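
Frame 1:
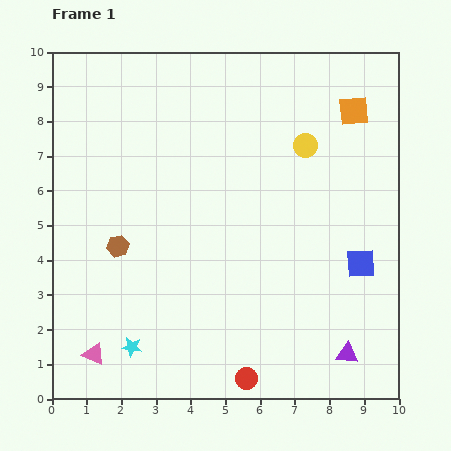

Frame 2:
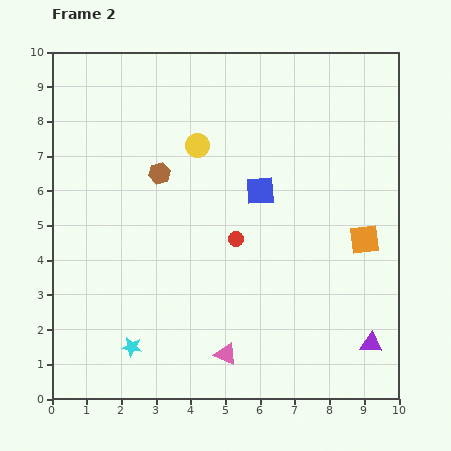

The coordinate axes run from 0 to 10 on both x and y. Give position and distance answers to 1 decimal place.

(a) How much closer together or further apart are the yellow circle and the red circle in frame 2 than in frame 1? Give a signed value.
-4.0

Distance in frame 1: 6.9. Distance in frame 2: 2.9.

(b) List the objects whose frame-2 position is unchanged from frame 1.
the cyan star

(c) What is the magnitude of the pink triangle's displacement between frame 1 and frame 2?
3.8

The pink triangle moved from (1.2, 1.3) to (5.0, 1.3), a distance of √(3.8² + 0.0²) ≈ 3.8.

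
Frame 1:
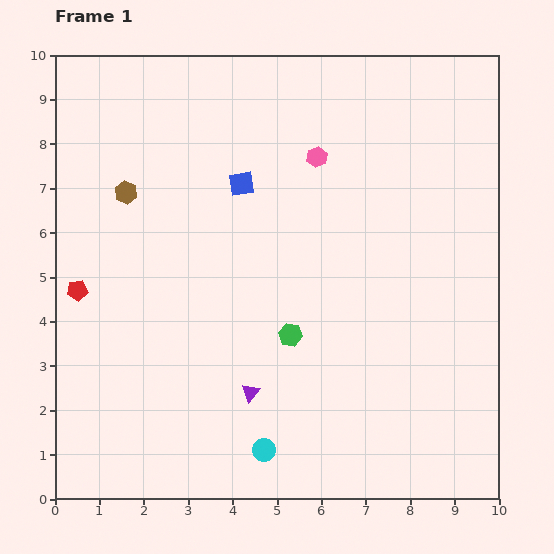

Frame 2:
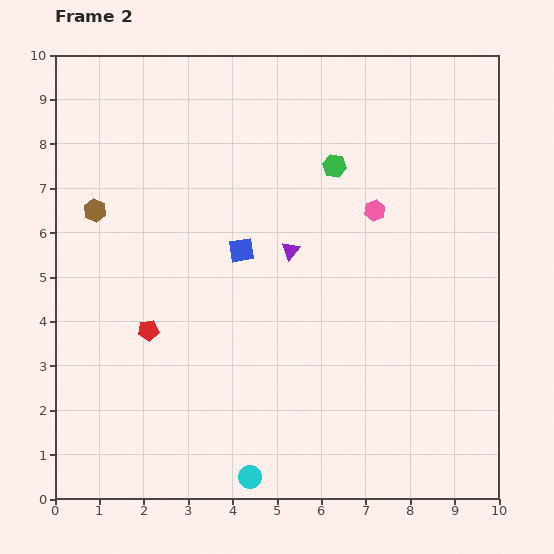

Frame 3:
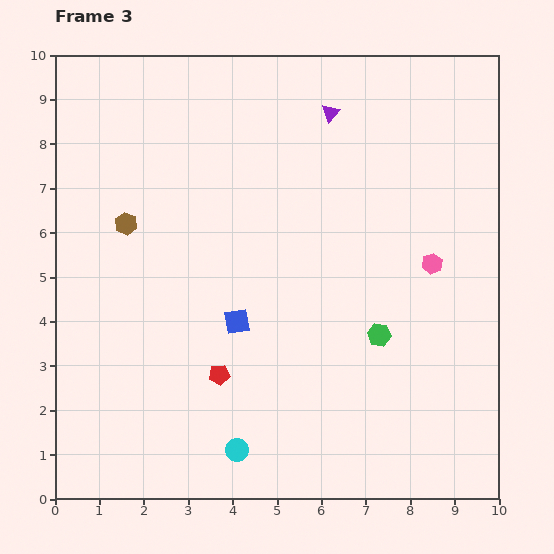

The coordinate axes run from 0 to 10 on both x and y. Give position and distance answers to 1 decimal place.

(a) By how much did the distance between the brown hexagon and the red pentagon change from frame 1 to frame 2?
+0.5

Distance in frame 1: 2.5. Distance in frame 2: 3.0.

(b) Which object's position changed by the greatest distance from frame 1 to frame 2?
the green hexagon

(moved 3.9; next 3.3)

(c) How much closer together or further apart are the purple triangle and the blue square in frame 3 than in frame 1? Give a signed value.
+0.4

Distance in frame 1: 4.7. Distance in frame 3: 5.1.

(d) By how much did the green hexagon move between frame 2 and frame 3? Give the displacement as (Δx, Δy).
(1.0, -3.8)

The green hexagon was at (6.3, 7.5) in frame 2 and (7.3, 3.7) in frame 3.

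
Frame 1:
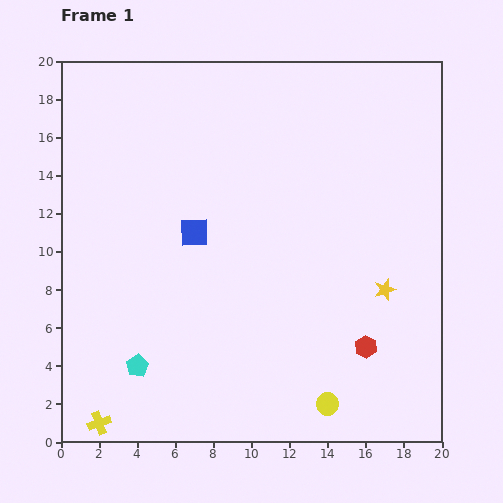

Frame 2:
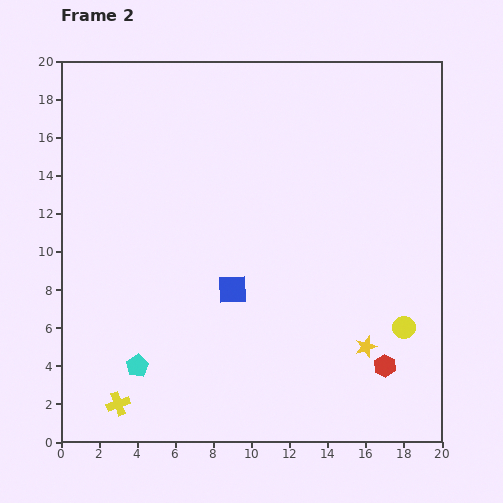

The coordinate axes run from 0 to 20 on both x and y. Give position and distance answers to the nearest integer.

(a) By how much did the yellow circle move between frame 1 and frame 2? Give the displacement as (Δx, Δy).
(4, 4)

The yellow circle was at (14, 2) in frame 1 and (18, 6) in frame 2.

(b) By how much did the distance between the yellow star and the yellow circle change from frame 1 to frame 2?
-5

Distance in frame 1: 7. Distance in frame 2: 2.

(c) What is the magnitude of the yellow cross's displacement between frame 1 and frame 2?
1

The yellow cross moved from (2, 1) to (3, 2), a distance of √(1² + 1²) ≈ 1.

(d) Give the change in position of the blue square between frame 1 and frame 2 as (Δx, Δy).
(2, -3)

The blue square was at (7, 11) in frame 1 and (9, 8) in frame 2.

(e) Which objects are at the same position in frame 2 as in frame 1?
the cyan pentagon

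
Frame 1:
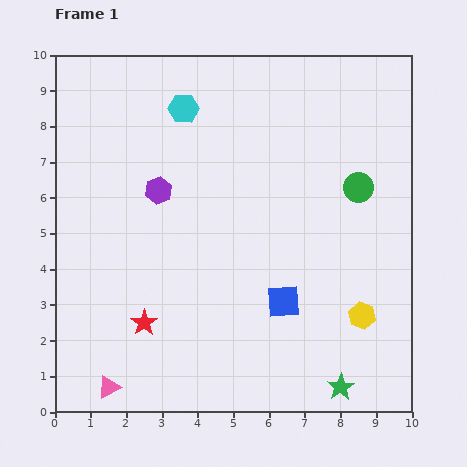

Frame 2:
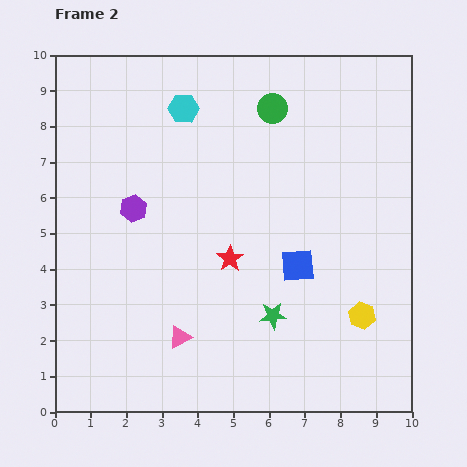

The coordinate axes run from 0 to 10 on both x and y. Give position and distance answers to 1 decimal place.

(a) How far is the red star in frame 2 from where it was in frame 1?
3.0

The red star moved from (2.5, 2.5) to (4.9, 4.3), a distance of √(2.4² + 1.8²) ≈ 3.0.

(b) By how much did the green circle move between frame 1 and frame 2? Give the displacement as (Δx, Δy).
(-2.4, 2.2)

The green circle was at (8.5, 6.3) in frame 1 and (6.1, 8.5) in frame 2.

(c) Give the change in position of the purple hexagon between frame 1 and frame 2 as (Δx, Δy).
(-0.7, -0.5)

The purple hexagon was at (2.9, 6.2) in frame 1 and (2.2, 5.7) in frame 2.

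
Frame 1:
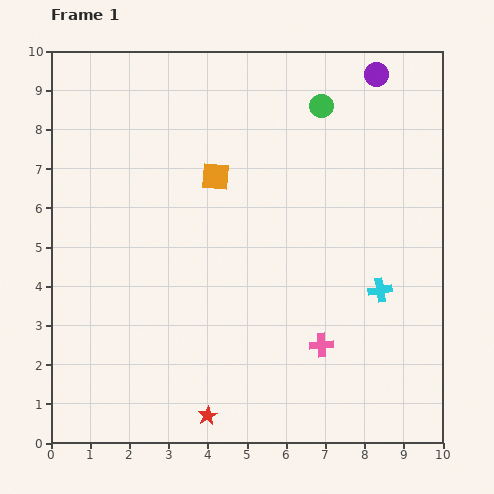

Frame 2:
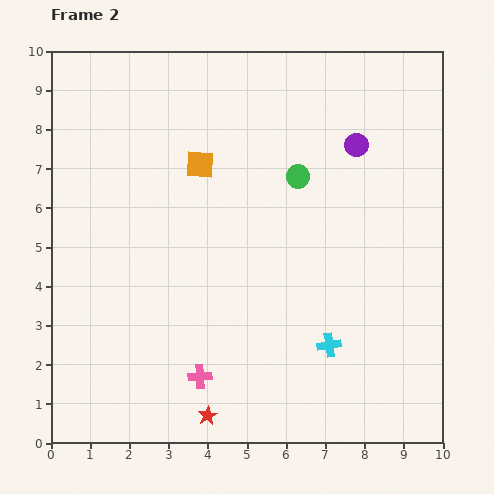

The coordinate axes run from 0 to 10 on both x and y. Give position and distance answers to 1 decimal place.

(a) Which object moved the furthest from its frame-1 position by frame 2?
the pink cross

(moved 3.2; next 1.9)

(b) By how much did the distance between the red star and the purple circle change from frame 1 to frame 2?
-1.8

Distance in frame 1: 9.7. Distance in frame 2: 7.9.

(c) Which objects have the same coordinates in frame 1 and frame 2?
the red star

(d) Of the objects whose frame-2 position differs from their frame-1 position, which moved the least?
the orange square

(moved 0.5)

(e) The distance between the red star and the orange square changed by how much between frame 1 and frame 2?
+0.3

Distance in frame 1: 6.1. Distance in frame 2: 6.4.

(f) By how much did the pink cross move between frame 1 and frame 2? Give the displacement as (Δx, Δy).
(-3.1, -0.8)

The pink cross was at (6.9, 2.5) in frame 1 and (3.8, 1.7) in frame 2.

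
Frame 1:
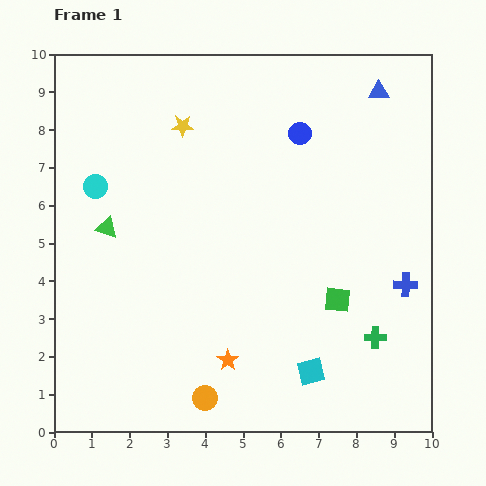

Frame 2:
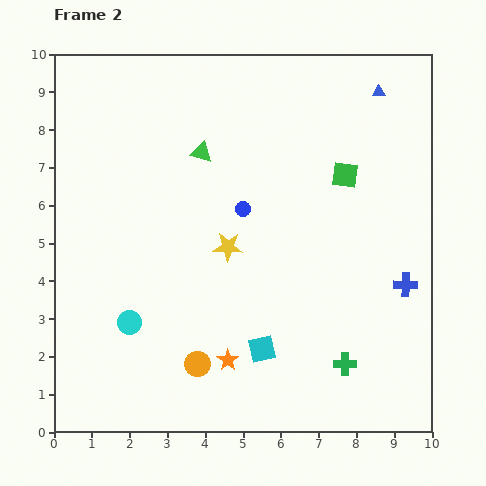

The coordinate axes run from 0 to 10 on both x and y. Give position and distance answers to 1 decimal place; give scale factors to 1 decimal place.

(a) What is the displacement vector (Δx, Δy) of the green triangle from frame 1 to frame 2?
(2.5, 2.0)

The green triangle was at (1.4, 5.4) in frame 1 and (3.9, 7.4) in frame 2.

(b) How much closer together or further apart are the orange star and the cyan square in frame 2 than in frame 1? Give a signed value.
-1.3

Distance in frame 1: 2.2. Distance in frame 2: 0.9.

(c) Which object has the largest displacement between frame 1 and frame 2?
the cyan circle

(moved 3.7; next 3.4)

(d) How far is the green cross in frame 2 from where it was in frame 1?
1.1

The green cross moved from (8.5, 2.5) to (7.7, 1.8), a distance of √(0.8² + 0.7²) ≈ 1.1.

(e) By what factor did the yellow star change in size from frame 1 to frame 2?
1.3×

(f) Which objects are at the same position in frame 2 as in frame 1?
the orange star, the blue cross, the blue triangle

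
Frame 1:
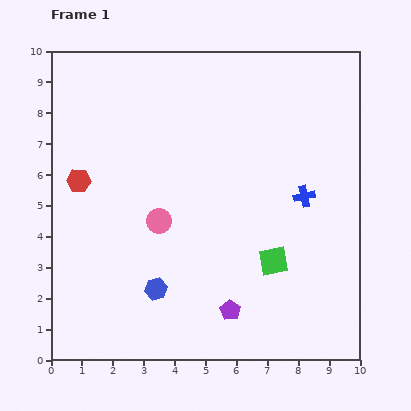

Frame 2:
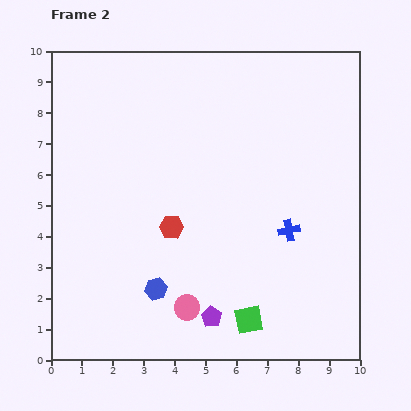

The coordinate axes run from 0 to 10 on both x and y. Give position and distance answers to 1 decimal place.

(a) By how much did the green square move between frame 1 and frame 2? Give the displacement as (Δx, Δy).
(-0.8, -1.9)

The green square was at (7.2, 3.2) in frame 1 and (6.4, 1.3) in frame 2.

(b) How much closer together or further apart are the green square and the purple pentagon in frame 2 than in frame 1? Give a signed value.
-0.9

Distance in frame 1: 2.1. Distance in frame 2: 1.2.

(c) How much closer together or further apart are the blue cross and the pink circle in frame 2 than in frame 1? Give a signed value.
-0.7

Distance in frame 1: 4.8. Distance in frame 2: 4.1.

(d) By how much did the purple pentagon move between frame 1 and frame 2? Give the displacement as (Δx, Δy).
(-0.6, -0.2)

The purple pentagon was at (5.8, 1.6) in frame 1 and (5.2, 1.4) in frame 2.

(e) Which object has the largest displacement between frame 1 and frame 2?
the red hexagon

(moved 3.4; next 2.9)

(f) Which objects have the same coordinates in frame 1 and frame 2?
the blue hexagon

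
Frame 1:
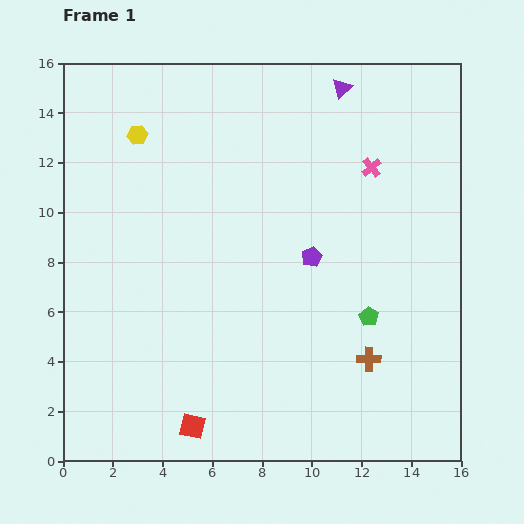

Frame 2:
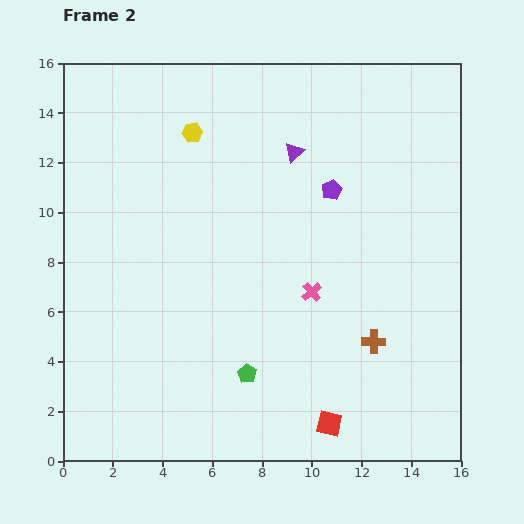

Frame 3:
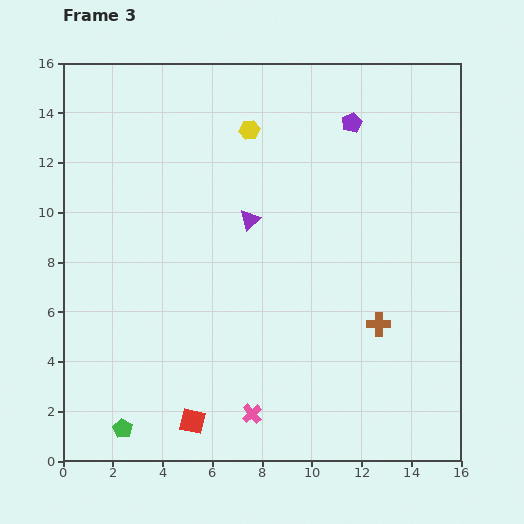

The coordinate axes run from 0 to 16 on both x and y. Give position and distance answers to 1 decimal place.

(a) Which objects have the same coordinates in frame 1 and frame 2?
none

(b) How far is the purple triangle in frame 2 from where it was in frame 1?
3.2

The purple triangle moved from (11.2, 15.0) to (9.3, 12.4), a distance of √(1.9² + 2.6²) ≈ 3.2.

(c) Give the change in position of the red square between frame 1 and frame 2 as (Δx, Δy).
(5.5, 0.1)

The red square was at (5.2, 1.4) in frame 1 and (10.7, 1.5) in frame 2.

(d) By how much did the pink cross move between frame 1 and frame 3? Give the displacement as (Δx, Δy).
(-4.8, -9.9)

The pink cross was at (12.4, 11.8) in frame 1 and (7.6, 1.9) in frame 3.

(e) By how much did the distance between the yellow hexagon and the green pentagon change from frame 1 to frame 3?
+1.2

Distance in frame 1: 11.8. Distance in frame 3: 13.0.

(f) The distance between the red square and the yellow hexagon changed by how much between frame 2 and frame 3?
-1.0

Distance in frame 2: 12.9. Distance in frame 3: 11.9.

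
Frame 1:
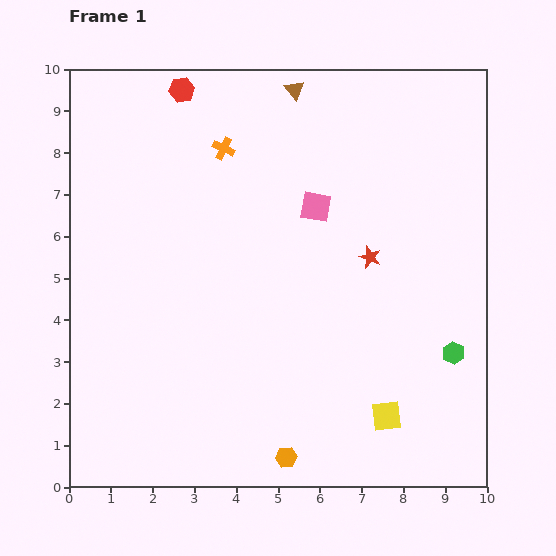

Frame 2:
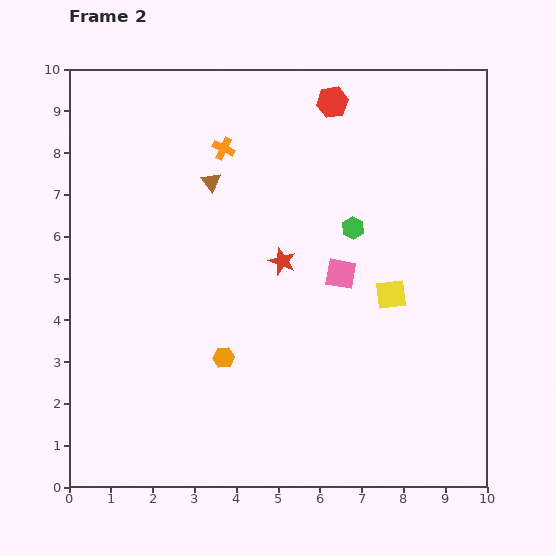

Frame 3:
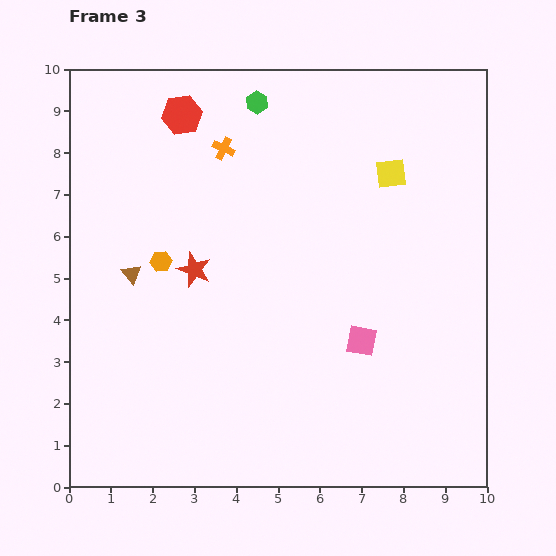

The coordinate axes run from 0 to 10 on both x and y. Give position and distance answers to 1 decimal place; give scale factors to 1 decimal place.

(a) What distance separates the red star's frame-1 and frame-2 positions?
2.1

The red star moved from (7.2, 5.5) to (5.1, 5.4), a distance of √(2.1² + 0.1²) ≈ 2.1.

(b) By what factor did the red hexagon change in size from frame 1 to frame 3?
1.6×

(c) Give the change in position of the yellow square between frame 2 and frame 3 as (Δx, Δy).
(0.0, 2.9)

The yellow square was at (7.7, 4.6) in frame 2 and (7.7, 7.5) in frame 3.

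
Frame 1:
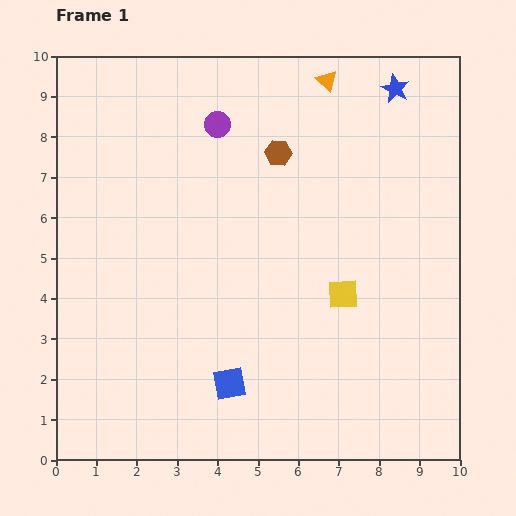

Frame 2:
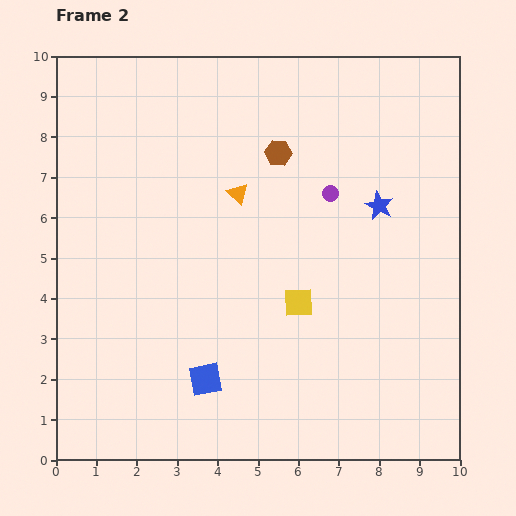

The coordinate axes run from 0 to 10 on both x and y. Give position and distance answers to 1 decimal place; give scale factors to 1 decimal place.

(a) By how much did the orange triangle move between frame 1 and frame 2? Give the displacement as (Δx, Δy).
(-2.2, -2.8)

The orange triangle was at (6.7, 9.4) in frame 1 and (4.5, 6.6) in frame 2.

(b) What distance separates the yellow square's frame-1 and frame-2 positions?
1.1

The yellow square moved from (7.1, 4.1) to (6.0, 3.9), a distance of √(1.1² + 0.2²) ≈ 1.1.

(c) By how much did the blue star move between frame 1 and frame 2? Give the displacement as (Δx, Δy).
(-0.4, -2.9)

The blue star was at (8.4, 9.2) in frame 1 and (8.0, 6.3) in frame 2.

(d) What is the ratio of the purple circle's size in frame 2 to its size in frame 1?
0.6×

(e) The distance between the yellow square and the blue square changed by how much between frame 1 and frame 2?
-0.6

Distance in frame 1: 3.6. Distance in frame 2: 3.0.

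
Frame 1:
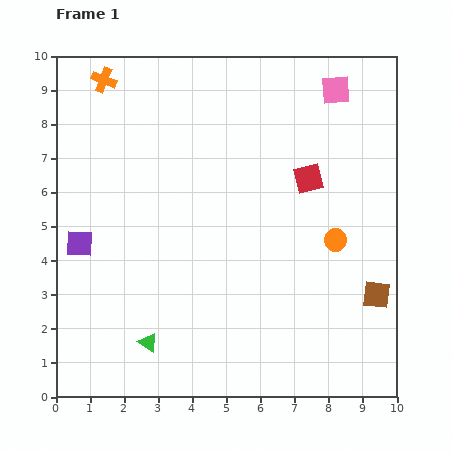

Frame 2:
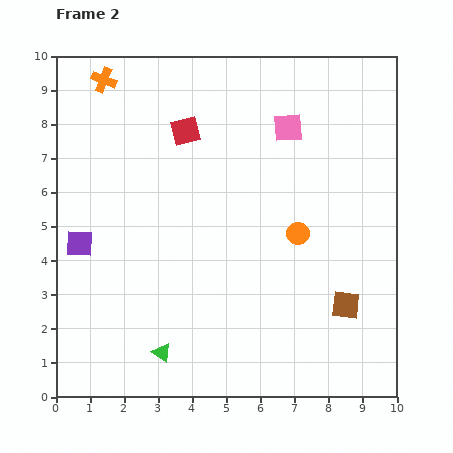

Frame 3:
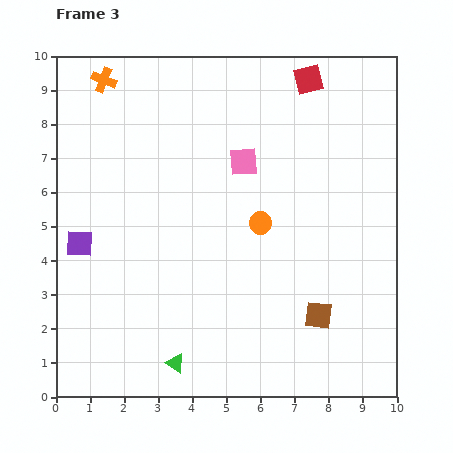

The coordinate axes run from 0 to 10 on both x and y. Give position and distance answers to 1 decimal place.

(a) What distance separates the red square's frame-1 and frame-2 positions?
3.9

The red square moved from (7.4, 6.4) to (3.8, 7.8), a distance of √(3.6² + 1.4²) ≈ 3.9.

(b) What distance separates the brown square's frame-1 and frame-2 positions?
0.9

The brown square moved from (9.4, 3.0) to (8.5, 2.7), a distance of √(0.9² + 0.3²) ≈ 0.9.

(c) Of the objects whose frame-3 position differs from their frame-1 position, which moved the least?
the green triangle

(moved 1.0)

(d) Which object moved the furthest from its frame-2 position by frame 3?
the red square

(moved 3.9; next 1.6)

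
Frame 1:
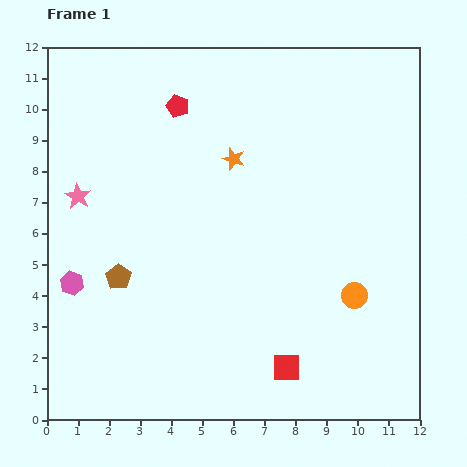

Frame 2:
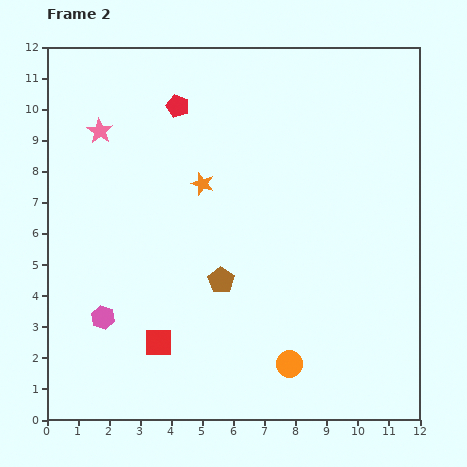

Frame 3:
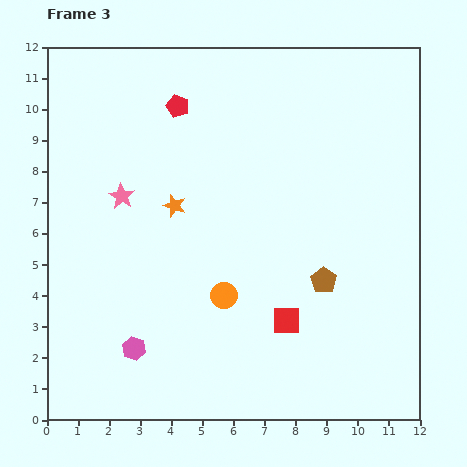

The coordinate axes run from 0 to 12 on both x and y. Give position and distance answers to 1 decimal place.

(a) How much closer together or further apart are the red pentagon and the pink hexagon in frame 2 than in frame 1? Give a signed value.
+0.6

Distance in frame 1: 6.6. Distance in frame 2: 7.2.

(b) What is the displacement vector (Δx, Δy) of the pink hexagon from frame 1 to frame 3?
(2.0, -2.1)

The pink hexagon was at (0.8, 4.4) in frame 1 and (2.8, 2.3) in frame 3.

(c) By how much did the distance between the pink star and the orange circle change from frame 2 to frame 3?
-5.1

Distance in frame 2: 9.7. Distance in frame 3: 4.6.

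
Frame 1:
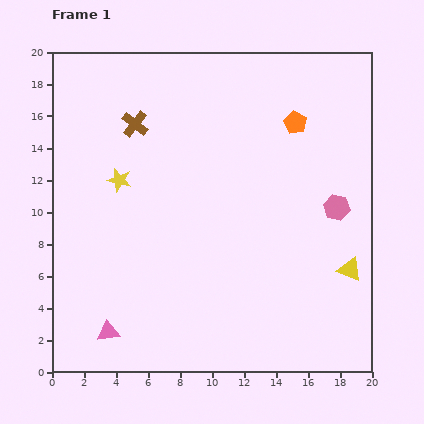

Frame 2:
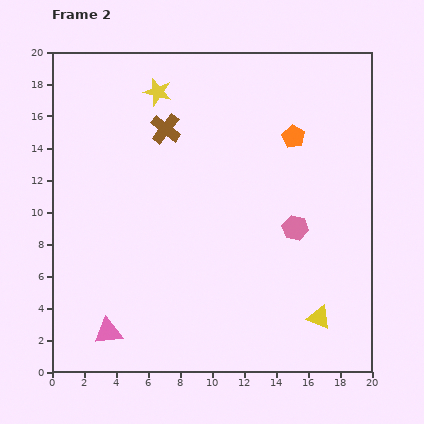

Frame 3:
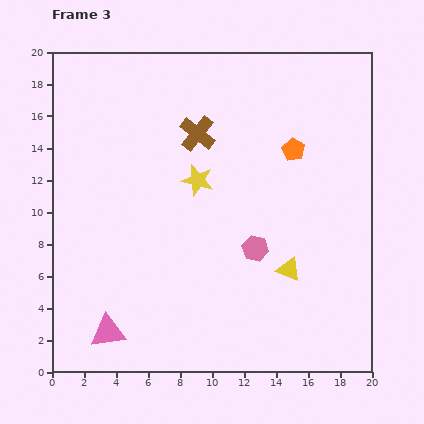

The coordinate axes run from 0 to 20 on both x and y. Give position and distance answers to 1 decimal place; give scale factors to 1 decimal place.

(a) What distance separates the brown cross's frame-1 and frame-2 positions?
1.9

The brown cross moved from (5.2, 15.5) to (7.1, 15.2), a distance of √(1.9² + 0.3²) ≈ 1.9.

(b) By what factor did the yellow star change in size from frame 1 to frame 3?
1.3×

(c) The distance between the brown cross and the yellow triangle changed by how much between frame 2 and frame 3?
-5.0

Distance in frame 2: 15.2. Distance in frame 3: 10.2.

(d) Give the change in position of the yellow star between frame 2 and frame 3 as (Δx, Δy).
(2.5, -5.5)

The yellow star was at (6.6, 17.5) in frame 2 and (9.1, 12.0) in frame 3.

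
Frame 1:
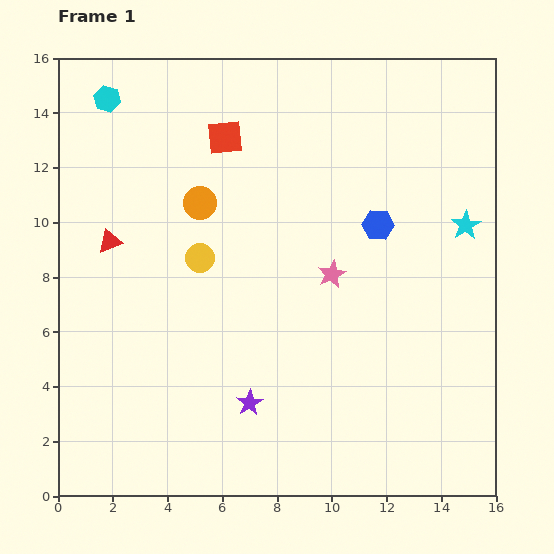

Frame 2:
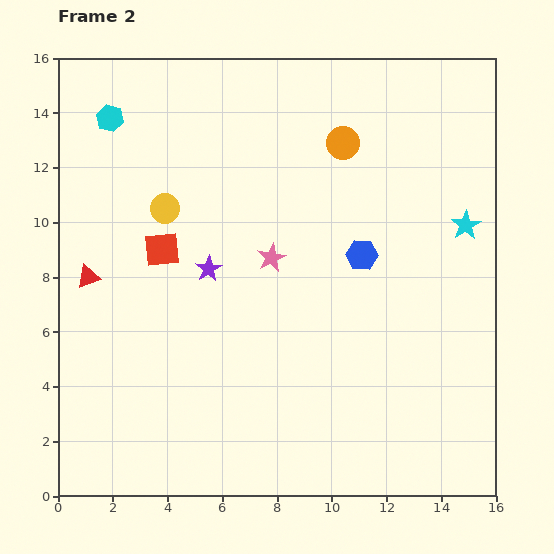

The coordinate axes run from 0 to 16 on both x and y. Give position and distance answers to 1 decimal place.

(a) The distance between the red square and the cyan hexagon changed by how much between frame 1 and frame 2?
+0.7

Distance in frame 1: 4.5. Distance in frame 2: 5.2.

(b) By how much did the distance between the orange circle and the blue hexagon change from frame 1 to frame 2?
-2.3

Distance in frame 1: 6.5. Distance in frame 2: 4.2.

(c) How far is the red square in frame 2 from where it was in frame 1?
4.7

The red square moved from (6.1, 13.1) to (3.8, 9.0), a distance of √(2.3² + 4.1²) ≈ 4.7.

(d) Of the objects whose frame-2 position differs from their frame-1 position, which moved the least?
the cyan hexagon

(moved 0.7)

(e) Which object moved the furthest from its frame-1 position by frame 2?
the orange circle

(moved 5.6; next 5.1)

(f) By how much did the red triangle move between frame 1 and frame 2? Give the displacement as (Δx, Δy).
(-0.8, -1.3)

The red triangle was at (1.9, 9.3) in frame 1 and (1.1, 8.0) in frame 2.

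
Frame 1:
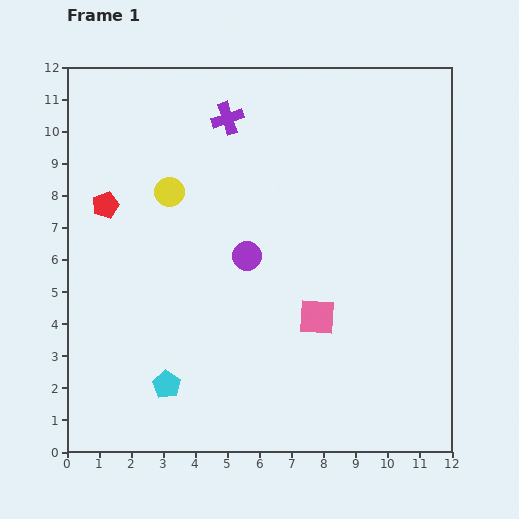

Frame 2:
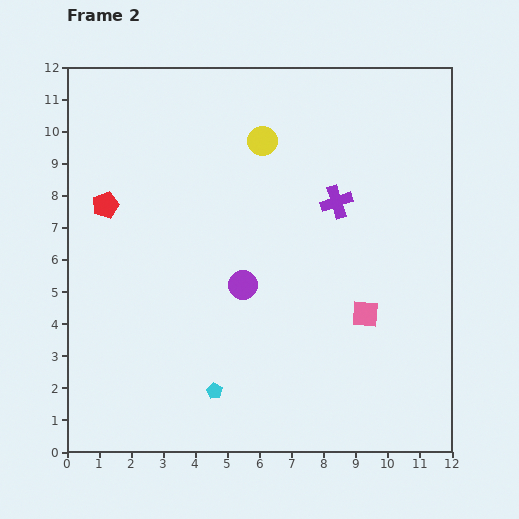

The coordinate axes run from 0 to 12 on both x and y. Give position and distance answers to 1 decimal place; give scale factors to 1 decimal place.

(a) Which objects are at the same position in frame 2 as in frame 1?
the red pentagon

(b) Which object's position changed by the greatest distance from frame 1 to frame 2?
the purple cross

(moved 4.3; next 3.3)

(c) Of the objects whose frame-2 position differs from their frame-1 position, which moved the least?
the purple circle

(moved 0.9)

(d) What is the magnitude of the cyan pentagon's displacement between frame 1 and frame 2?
1.5

The cyan pentagon moved from (3.1, 2.1) to (4.6, 1.9), a distance of √(1.5² + 0.2²) ≈ 1.5.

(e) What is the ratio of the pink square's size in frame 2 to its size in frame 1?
0.7×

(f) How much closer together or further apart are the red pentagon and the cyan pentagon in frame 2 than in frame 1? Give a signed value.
+0.8

Distance in frame 1: 5.9. Distance in frame 2: 6.7.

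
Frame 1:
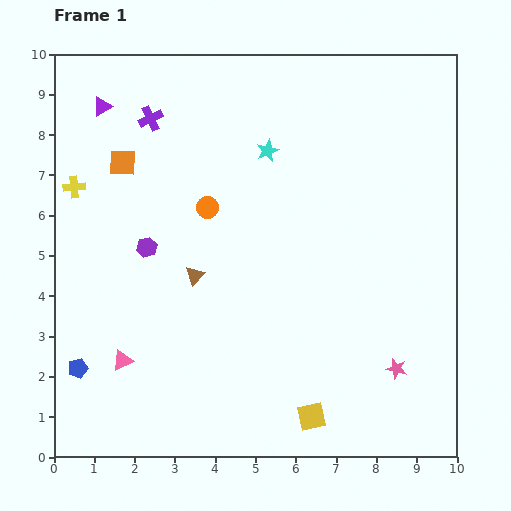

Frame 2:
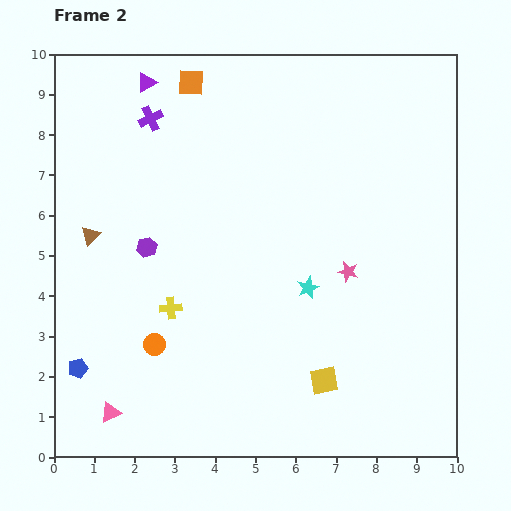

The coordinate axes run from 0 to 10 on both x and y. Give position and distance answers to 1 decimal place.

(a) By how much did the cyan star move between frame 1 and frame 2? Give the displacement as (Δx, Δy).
(1.0, -3.4)

The cyan star was at (5.3, 7.6) in frame 1 and (6.3, 4.2) in frame 2.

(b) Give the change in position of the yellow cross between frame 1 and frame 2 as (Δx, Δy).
(2.4, -3.0)

The yellow cross was at (0.5, 6.7) in frame 1 and (2.9, 3.7) in frame 2.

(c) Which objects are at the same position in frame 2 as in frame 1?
the purple hexagon, the purple cross, the blue pentagon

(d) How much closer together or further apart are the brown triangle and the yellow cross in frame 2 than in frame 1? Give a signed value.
-1.0

Distance in frame 1: 3.7. Distance in frame 2: 2.7.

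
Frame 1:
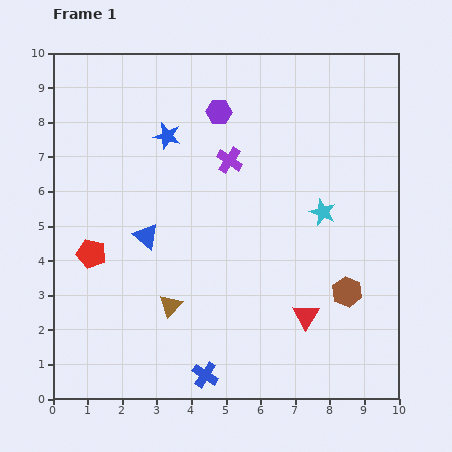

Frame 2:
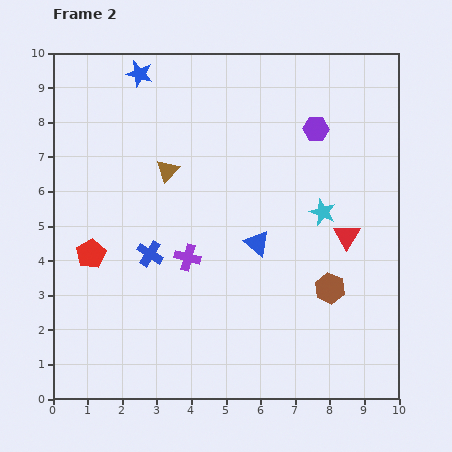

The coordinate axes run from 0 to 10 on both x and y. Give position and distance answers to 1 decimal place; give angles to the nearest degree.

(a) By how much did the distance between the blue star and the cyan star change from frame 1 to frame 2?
+1.6

Distance in frame 1: 5.0. Distance in frame 2: 6.6.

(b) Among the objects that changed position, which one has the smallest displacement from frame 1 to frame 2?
the brown hexagon

(moved 0.5)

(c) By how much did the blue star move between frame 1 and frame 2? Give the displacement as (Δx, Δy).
(-0.8, 1.8)

The blue star was at (3.3, 7.6) in frame 1 and (2.5, 9.4) in frame 2.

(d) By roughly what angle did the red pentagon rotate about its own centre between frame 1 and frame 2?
28° clockwise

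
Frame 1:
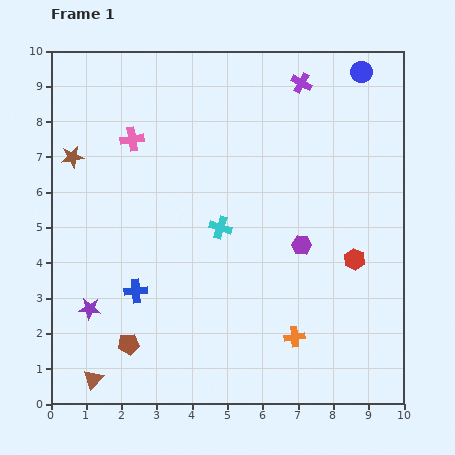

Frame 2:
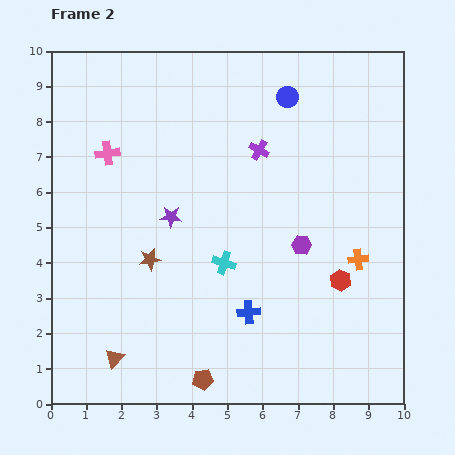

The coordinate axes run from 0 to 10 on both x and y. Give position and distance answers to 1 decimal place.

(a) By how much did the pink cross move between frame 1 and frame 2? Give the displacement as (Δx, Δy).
(-0.7, -0.4)

The pink cross was at (2.3, 7.5) in frame 1 and (1.6, 7.1) in frame 2.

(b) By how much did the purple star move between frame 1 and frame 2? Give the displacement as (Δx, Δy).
(2.3, 2.6)

The purple star was at (1.1, 2.7) in frame 1 and (3.4, 5.3) in frame 2.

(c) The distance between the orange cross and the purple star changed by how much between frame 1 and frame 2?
-0.5

Distance in frame 1: 5.9. Distance in frame 2: 5.4.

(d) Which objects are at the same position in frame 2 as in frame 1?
the purple hexagon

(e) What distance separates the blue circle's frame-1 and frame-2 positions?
2.2

The blue circle moved from (8.8, 9.4) to (6.7, 8.7), a distance of √(2.1² + 0.7²) ≈ 2.2.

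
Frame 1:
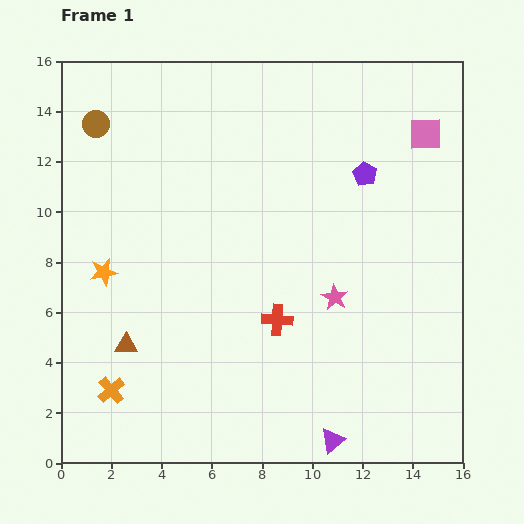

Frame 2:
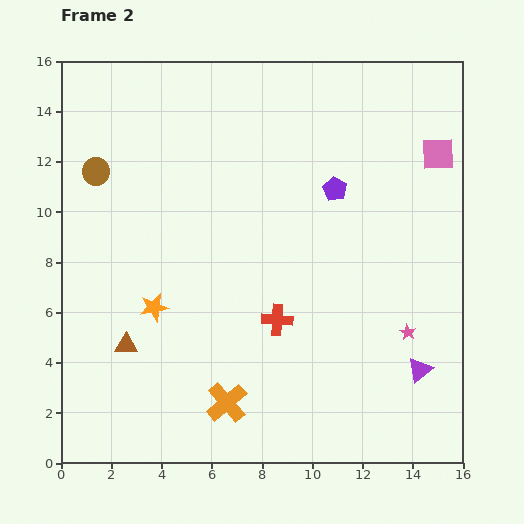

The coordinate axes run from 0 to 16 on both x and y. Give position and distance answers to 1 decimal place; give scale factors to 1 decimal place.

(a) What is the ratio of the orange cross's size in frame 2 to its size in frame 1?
1.5×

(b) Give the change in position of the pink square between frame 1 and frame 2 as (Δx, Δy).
(0.5, -0.8)

The pink square was at (14.5, 13.1) in frame 1 and (15.0, 12.3) in frame 2.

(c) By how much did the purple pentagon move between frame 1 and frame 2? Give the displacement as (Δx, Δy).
(-1.2, -0.6)

The purple pentagon was at (12.1, 11.5) in frame 1 and (10.9, 10.9) in frame 2.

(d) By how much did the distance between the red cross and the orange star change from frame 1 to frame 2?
-2.3

Distance in frame 1: 7.2. Distance in frame 2: 4.9.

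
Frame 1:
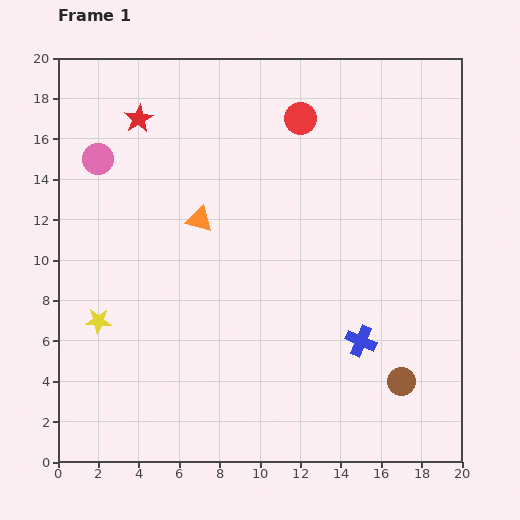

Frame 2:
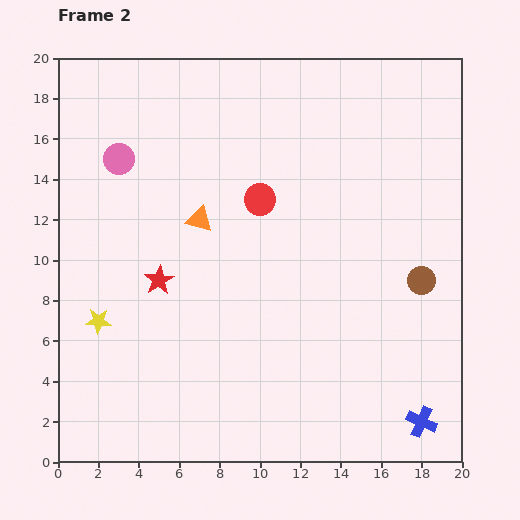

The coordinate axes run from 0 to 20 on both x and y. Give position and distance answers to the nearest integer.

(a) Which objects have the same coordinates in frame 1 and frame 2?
the orange triangle, the yellow star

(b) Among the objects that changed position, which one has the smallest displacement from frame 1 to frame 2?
the pink circle

(moved 1)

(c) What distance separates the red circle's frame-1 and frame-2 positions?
4

The red circle moved from (12, 17) to (10, 13), a distance of √(2² + 4²) ≈ 4.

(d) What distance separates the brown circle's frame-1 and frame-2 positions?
5

The brown circle moved from (17, 4) to (18, 9), a distance of √(1² + 5²) ≈ 5.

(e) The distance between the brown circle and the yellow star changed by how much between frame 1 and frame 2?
+1

Distance in frame 1: 15. Distance in frame 2: 16.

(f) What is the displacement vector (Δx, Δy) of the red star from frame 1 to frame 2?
(1, -8)

The red star was at (4, 17) in frame 1 and (5, 9) in frame 2.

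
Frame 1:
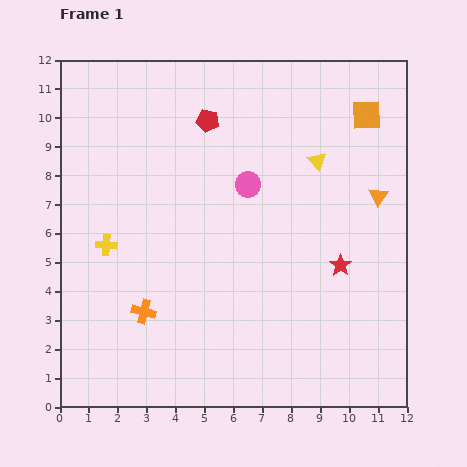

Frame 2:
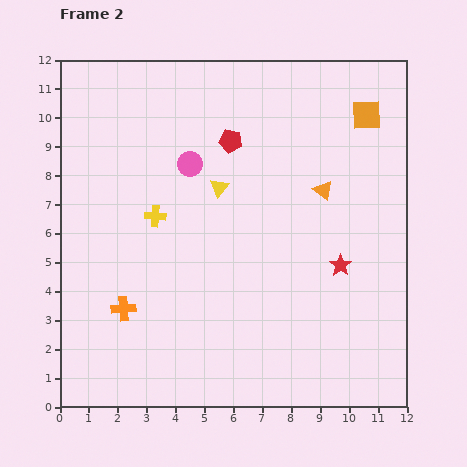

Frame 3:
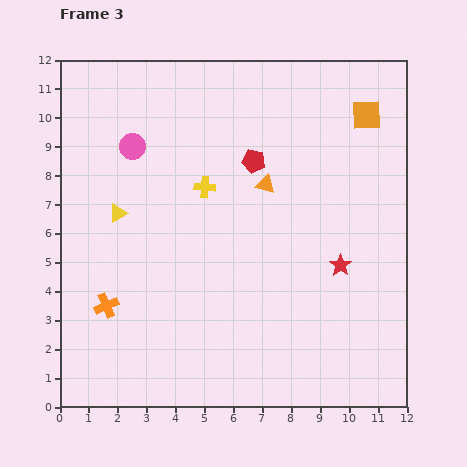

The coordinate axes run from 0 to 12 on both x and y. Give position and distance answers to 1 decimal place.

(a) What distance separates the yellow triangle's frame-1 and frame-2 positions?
3.5

The yellow triangle moved from (8.9, 8.5) to (5.5, 7.6), a distance of √(3.4² + 0.9²) ≈ 3.5.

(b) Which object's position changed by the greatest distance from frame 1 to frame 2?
the yellow triangle

(moved 3.5; next 2.1)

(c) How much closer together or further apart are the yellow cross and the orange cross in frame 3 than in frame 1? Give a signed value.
+2.7

Distance in frame 1: 2.6. Distance in frame 3: 5.3.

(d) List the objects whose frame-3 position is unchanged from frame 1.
the orange square, the red star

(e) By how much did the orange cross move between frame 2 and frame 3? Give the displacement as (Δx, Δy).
(-0.6, 0.1)

The orange cross was at (2.2, 3.4) in frame 2 and (1.6, 3.5) in frame 3.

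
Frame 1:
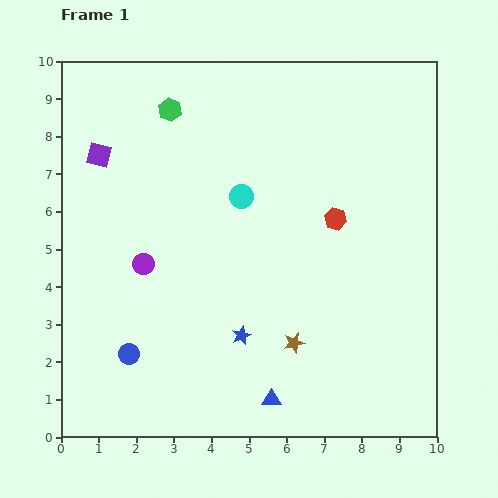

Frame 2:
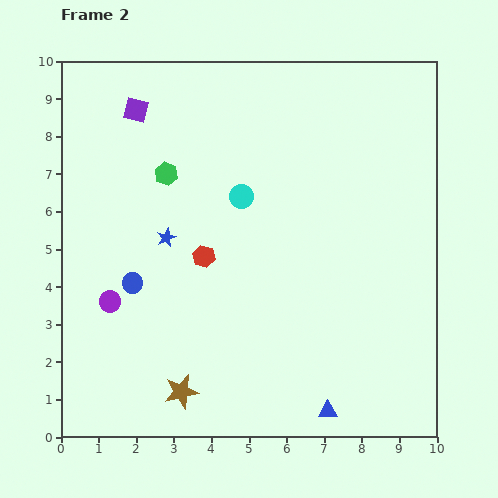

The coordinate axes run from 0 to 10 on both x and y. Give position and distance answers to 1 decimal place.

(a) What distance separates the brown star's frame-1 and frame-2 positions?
3.3

The brown star moved from (6.2, 2.5) to (3.2, 1.2), a distance of √(3.0² + 1.3²) ≈ 3.3.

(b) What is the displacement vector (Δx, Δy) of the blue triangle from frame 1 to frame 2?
(1.5, -0.3)

The blue triangle was at (5.6, 1.0) in frame 1 and (7.1, 0.7) in frame 2.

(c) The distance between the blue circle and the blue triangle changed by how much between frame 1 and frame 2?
+2.2

Distance in frame 1: 4.0. Distance in frame 2: 6.2.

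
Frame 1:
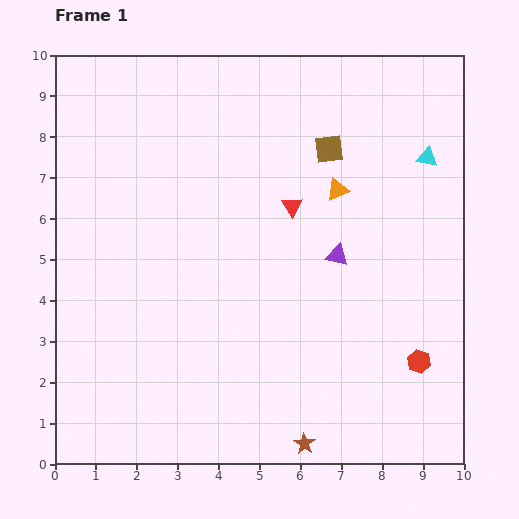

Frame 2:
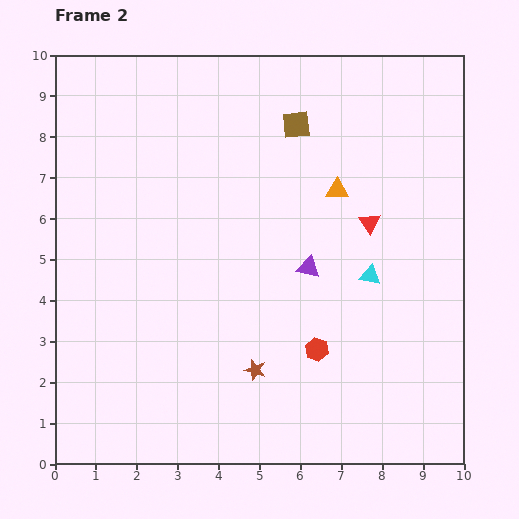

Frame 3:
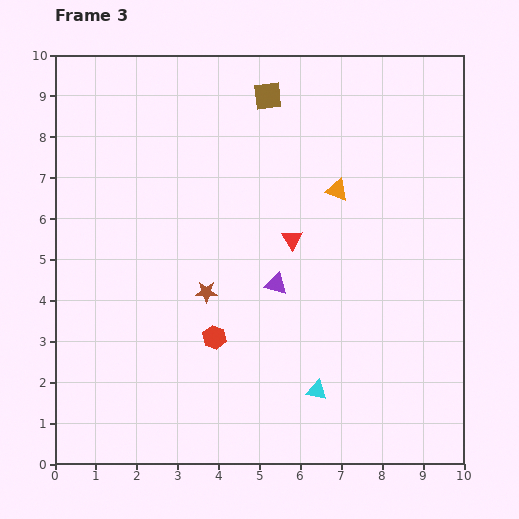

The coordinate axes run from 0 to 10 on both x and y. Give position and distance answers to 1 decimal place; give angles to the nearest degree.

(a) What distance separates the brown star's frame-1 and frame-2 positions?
2.2

The brown star moved from (6.1, 0.5) to (4.9, 2.3), a distance of √(1.2² + 1.8²) ≈ 2.2.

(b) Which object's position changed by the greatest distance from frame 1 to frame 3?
the cyan triangle

(moved 6.3; next 5.0)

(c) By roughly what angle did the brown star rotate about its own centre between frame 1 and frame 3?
31° counter-clockwise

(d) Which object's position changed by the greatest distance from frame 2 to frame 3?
the cyan triangle

(moved 3.1; next 2.5)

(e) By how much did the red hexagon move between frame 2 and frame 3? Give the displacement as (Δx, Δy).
(-2.5, 0.3)

The red hexagon was at (6.4, 2.8) in frame 2 and (3.9, 3.1) in frame 3.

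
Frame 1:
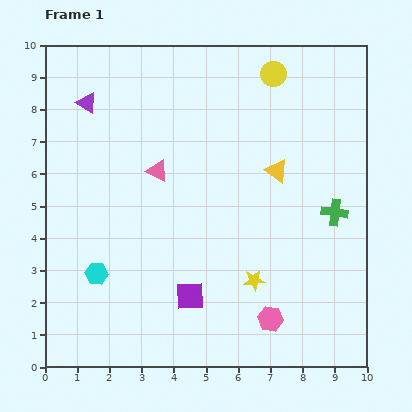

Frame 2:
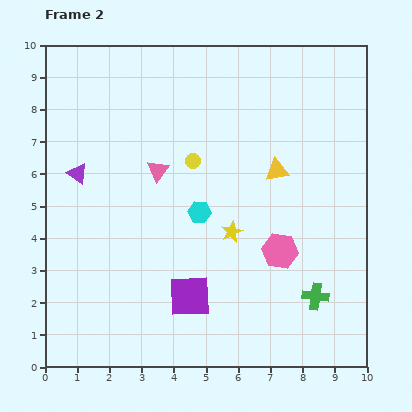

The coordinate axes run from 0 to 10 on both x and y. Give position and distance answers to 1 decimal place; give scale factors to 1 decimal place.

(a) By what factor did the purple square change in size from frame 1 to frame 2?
1.5×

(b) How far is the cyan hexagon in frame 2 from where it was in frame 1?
3.7

The cyan hexagon moved from (1.6, 2.9) to (4.8, 4.8), a distance of √(3.2² + 1.9²) ≈ 3.7.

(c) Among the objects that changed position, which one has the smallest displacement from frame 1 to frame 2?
the yellow star

(moved 1.7)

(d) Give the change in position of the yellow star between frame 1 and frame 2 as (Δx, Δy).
(-0.7, 1.5)

The yellow star was at (6.5, 2.7) in frame 1 and (5.8, 4.2) in frame 2.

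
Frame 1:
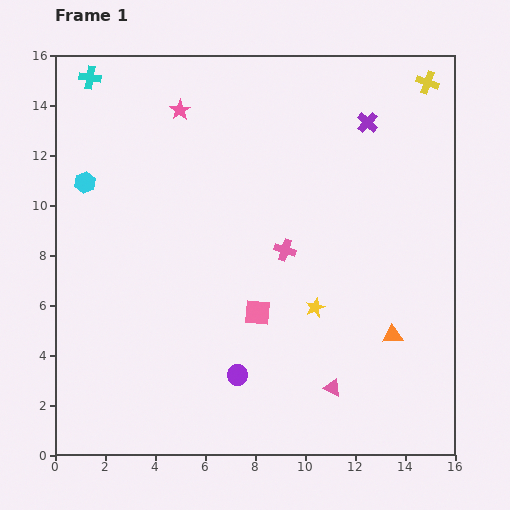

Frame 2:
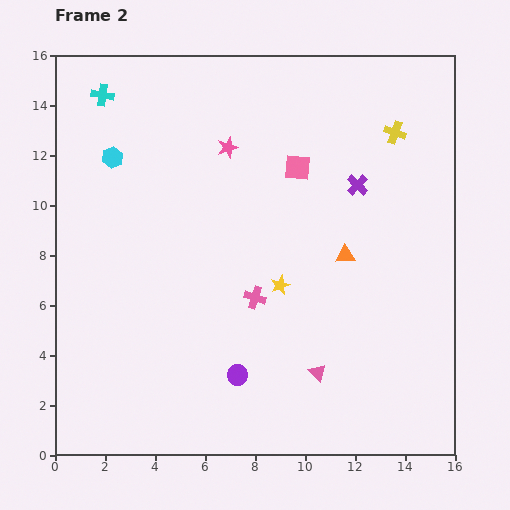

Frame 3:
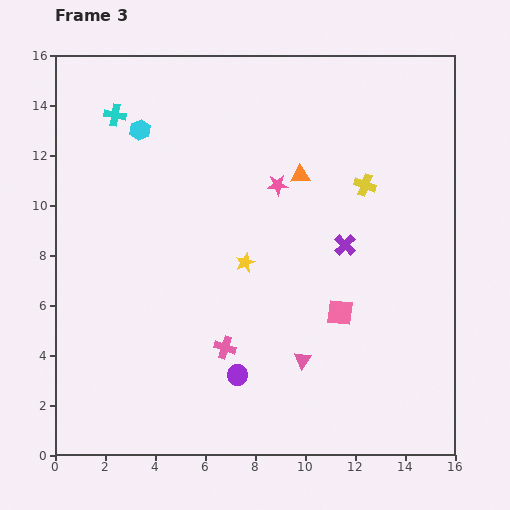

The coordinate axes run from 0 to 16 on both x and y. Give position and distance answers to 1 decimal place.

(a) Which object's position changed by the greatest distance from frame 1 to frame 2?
the pink square

(moved 6.0; next 3.7)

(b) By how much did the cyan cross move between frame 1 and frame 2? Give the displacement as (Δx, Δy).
(0.5, -0.7)

The cyan cross was at (1.4, 15.1) in frame 1 and (1.9, 14.4) in frame 2.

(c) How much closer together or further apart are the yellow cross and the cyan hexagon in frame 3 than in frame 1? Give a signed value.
-5.0

Distance in frame 1: 14.3. Distance in frame 3: 9.3.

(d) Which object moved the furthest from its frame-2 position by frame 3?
the pink square

(moved 6.0; next 3.7)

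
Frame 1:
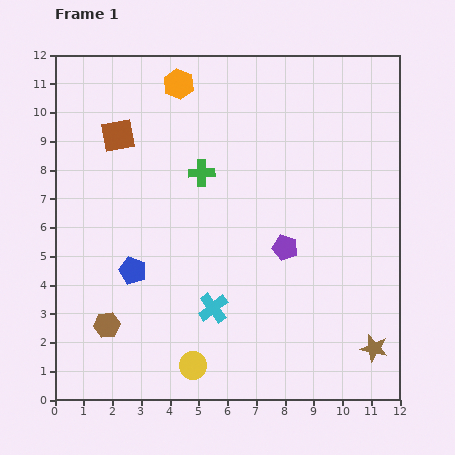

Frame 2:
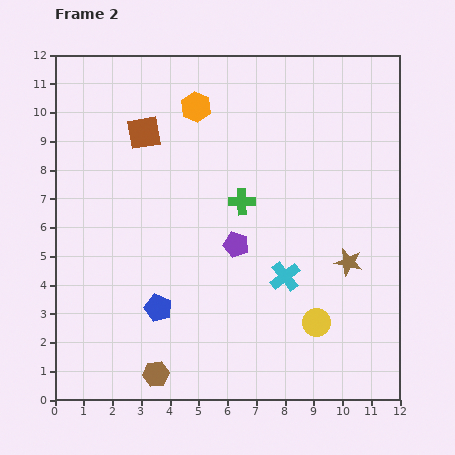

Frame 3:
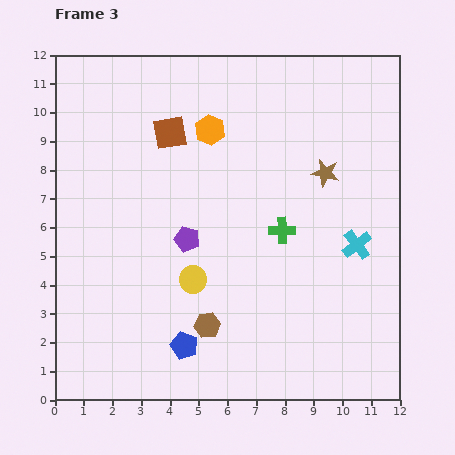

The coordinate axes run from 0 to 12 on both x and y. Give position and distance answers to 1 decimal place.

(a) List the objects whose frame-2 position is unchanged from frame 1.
none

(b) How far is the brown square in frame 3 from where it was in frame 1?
1.8

The brown square moved from (2.2, 9.2) to (4.0, 9.3), a distance of √(1.8² + 0.1²) ≈ 1.8.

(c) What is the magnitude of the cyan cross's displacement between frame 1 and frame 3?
5.5

The cyan cross moved from (5.5, 3.2) to (10.5, 5.4), a distance of √(5.0² + 2.2²) ≈ 5.5.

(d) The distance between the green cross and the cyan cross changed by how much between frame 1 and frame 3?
-2.1

Distance in frame 1: 4.7. Distance in frame 3: 2.6.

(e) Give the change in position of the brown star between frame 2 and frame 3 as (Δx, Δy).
(-0.8, 3.1)

The brown star was at (10.2, 4.8) in frame 2 and (9.4, 7.9) in frame 3.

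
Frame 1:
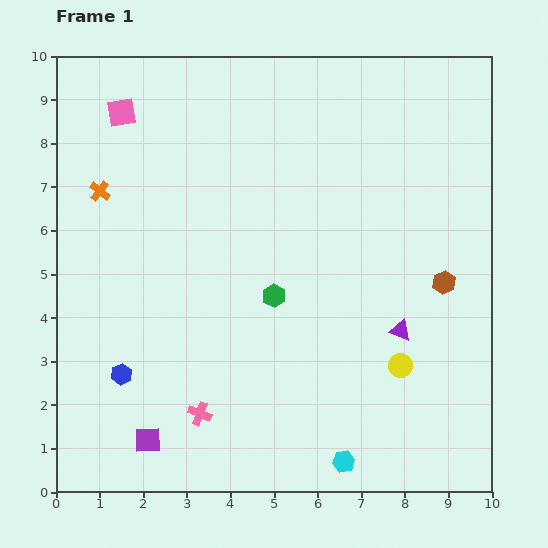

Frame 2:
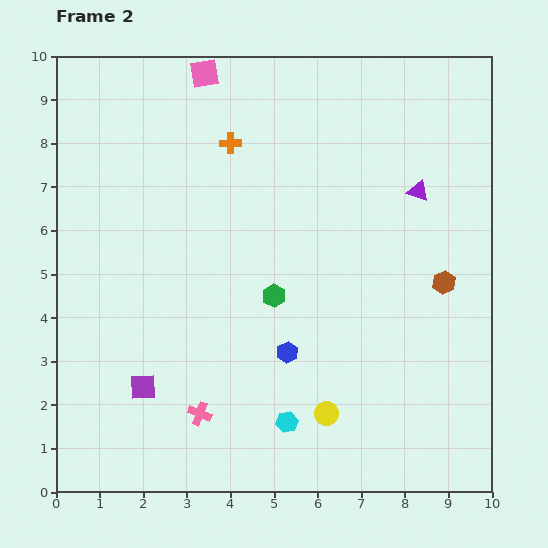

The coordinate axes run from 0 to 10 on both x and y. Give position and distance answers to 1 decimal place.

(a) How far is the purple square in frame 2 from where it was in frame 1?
1.2

The purple square moved from (2.1, 1.2) to (2.0, 2.4), a distance of √(0.1² + 1.2²) ≈ 1.2.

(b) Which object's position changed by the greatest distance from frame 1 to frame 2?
the blue hexagon

(moved 3.8; next 3.2)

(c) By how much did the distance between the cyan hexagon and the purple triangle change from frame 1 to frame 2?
+2.8

Distance in frame 1: 3.3. Distance in frame 2: 6.1.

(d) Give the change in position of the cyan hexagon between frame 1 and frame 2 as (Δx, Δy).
(-1.3, 0.9)

The cyan hexagon was at (6.6, 0.7) in frame 1 and (5.3, 1.6) in frame 2.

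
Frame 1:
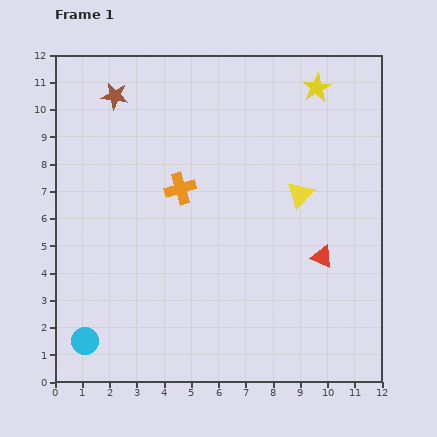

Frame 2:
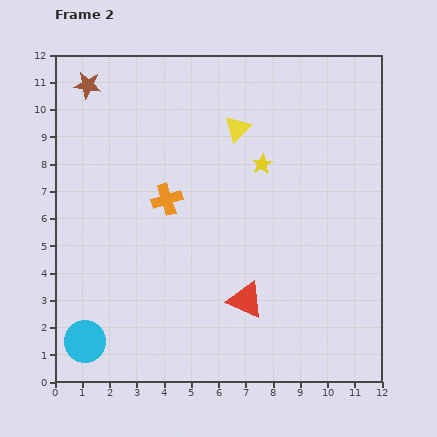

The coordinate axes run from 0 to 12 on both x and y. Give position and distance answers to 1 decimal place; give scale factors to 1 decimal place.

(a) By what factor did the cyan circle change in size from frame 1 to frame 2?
1.6×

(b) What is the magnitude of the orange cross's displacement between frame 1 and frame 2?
0.6

The orange cross moved from (4.6, 7.1) to (4.1, 6.7), a distance of √(0.5² + 0.4²) ≈ 0.6.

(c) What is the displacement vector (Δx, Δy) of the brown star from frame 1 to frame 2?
(-1.0, 0.4)

The brown star was at (2.2, 10.5) in frame 1 and (1.2, 10.9) in frame 2.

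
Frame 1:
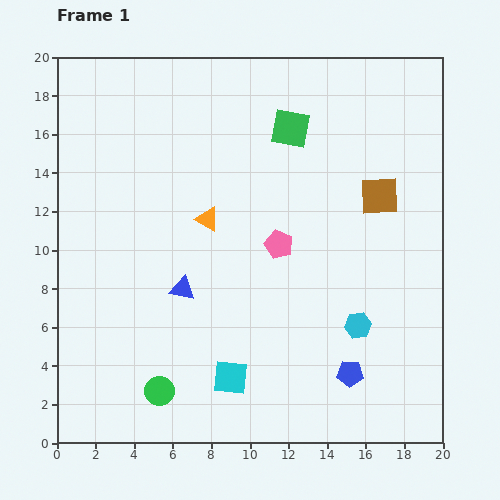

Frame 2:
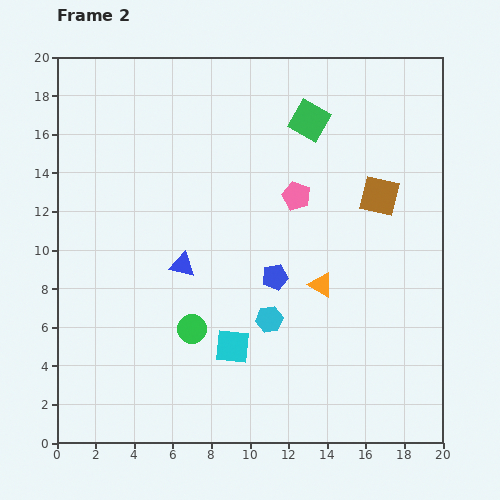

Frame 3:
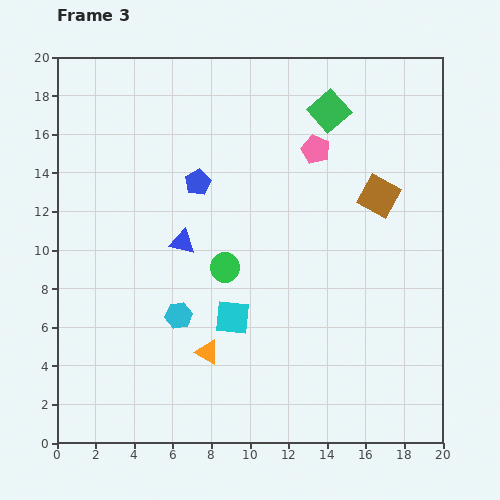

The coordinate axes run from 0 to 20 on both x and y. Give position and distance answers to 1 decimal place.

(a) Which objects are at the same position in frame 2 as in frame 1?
the brown square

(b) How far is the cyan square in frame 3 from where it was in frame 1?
3.1

The cyan square moved from (9.0, 3.4) to (9.1, 6.5), a distance of √(0.1² + 3.1²) ≈ 3.1.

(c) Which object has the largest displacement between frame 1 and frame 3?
the blue pentagon

(moved 12.7; next 9.3)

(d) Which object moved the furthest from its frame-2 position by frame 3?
the orange triangle

(moved 6.9; next 6.3)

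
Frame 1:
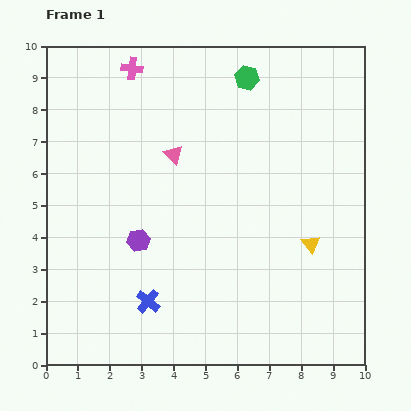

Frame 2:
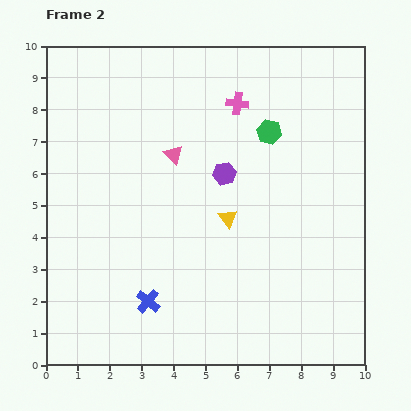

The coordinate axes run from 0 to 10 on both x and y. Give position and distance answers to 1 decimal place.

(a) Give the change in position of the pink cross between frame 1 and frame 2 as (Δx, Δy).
(3.3, -1.1)

The pink cross was at (2.7, 9.3) in frame 1 and (6.0, 8.2) in frame 2.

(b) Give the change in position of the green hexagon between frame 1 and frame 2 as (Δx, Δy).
(0.7, -1.7)

The green hexagon was at (6.3, 9.0) in frame 1 and (7.0, 7.3) in frame 2.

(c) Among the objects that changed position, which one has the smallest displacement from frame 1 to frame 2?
the green hexagon

(moved 1.8)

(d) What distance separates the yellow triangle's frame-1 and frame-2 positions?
2.7

The yellow triangle moved from (8.3, 3.8) to (5.7, 4.6), a distance of √(2.6² + 0.8²) ≈ 2.7.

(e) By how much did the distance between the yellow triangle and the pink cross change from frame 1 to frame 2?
-4.2

Distance in frame 1: 7.8. Distance in frame 2: 3.6.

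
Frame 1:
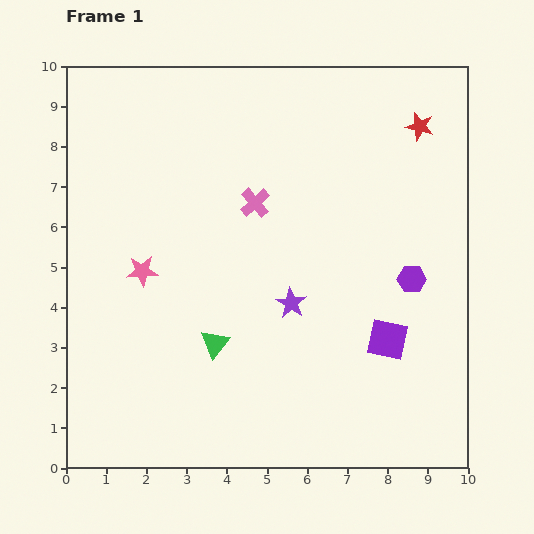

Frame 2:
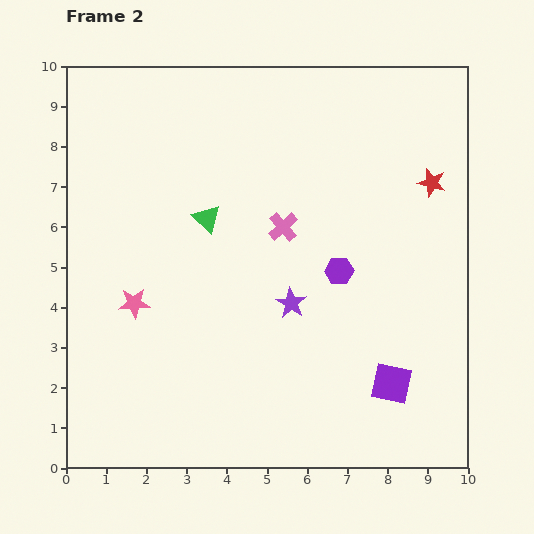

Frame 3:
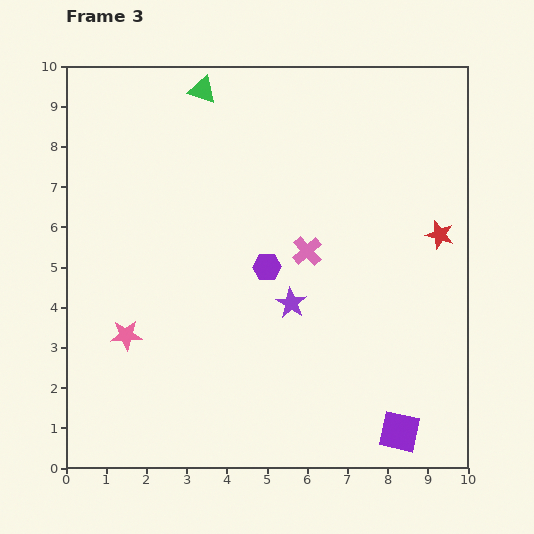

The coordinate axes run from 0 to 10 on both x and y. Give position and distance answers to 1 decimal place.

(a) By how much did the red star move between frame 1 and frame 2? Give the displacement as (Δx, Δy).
(0.3, -1.4)

The red star was at (8.8, 8.5) in frame 1 and (9.1, 7.1) in frame 2.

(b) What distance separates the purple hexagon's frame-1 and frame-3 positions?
3.6

The purple hexagon moved from (8.6, 4.7) to (5.0, 5.0), a distance of √(3.6² + 0.3²) ≈ 3.6.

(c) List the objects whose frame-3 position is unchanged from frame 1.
the purple star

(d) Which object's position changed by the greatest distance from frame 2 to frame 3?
the green triangle

(moved 3.2; next 1.8)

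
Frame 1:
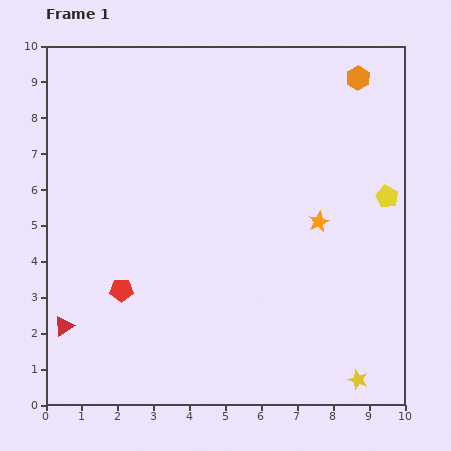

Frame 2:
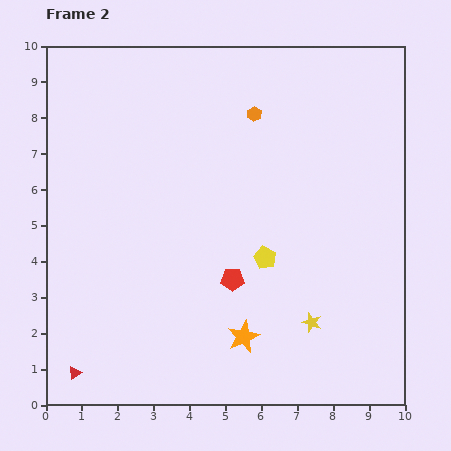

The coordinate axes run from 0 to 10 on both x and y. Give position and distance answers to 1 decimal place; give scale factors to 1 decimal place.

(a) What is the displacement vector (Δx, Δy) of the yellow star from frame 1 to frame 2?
(-1.3, 1.6)

The yellow star was at (8.7, 0.7) in frame 1 and (7.4, 2.3) in frame 2.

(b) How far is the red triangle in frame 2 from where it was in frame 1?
1.3

The red triangle moved from (0.5, 2.2) to (0.8, 0.9), a distance of √(0.3² + 1.3²) ≈ 1.3.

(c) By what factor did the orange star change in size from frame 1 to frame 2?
1.6×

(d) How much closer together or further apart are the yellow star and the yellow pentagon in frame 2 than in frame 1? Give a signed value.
-3.0

Distance in frame 1: 5.2. Distance in frame 2: 2.2.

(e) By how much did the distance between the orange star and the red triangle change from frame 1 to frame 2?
-2.9

Distance in frame 1: 7.7. Distance in frame 2: 4.8.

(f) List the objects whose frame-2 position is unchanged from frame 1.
none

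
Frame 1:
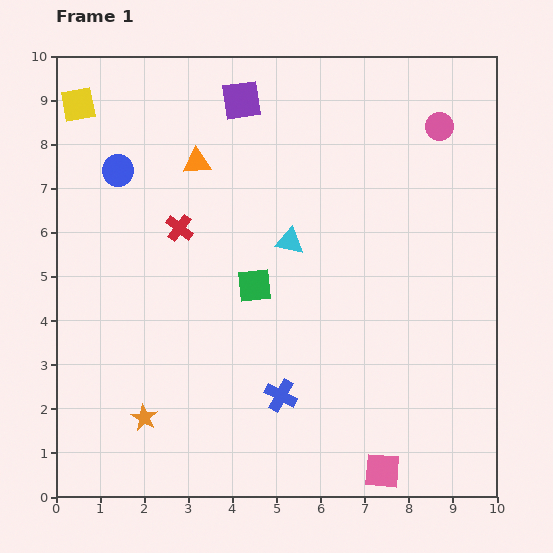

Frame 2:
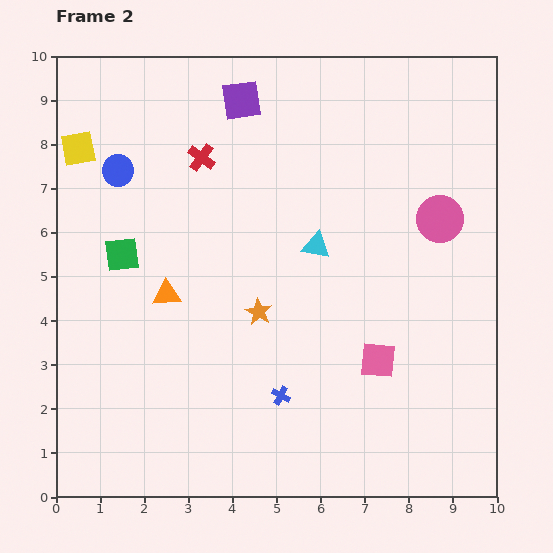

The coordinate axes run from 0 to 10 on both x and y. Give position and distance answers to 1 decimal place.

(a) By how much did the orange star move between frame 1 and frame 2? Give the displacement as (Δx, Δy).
(2.6, 2.4)

The orange star was at (2.0, 1.8) in frame 1 and (4.6, 4.2) in frame 2.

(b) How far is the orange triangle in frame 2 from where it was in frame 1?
3.1

The orange triangle moved from (3.2, 7.6) to (2.5, 4.6), a distance of √(0.7² + 3.0²) ≈ 3.1.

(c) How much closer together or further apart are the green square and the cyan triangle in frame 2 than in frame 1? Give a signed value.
+3.1

Distance in frame 1: 1.3. Distance in frame 2: 4.4.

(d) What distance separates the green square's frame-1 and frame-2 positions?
3.1

The green square moved from (4.5, 4.8) to (1.5, 5.5), a distance of √(3.0² + 0.7²) ≈ 3.1.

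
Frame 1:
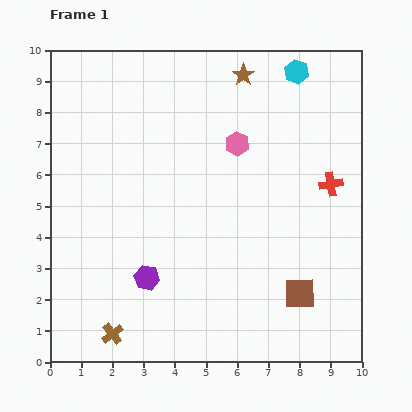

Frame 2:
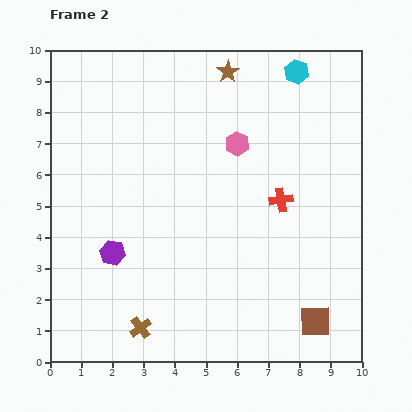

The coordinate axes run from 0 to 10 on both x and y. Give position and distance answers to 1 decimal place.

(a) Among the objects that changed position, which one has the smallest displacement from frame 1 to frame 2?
the brown star

(moved 0.5)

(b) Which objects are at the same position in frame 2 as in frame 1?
the pink hexagon, the cyan hexagon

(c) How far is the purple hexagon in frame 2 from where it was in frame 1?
1.4

The purple hexagon moved from (3.1, 2.7) to (2.0, 3.5), a distance of √(1.1² + 0.8²) ≈ 1.4.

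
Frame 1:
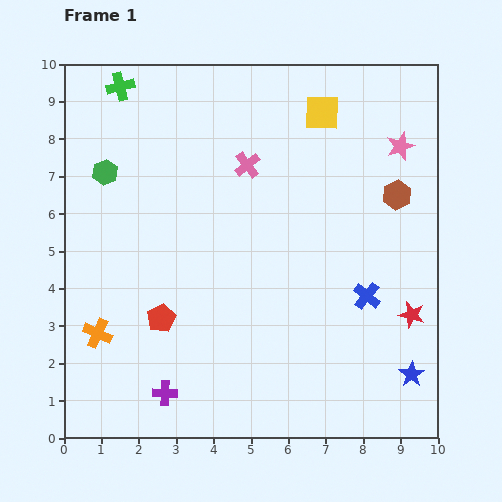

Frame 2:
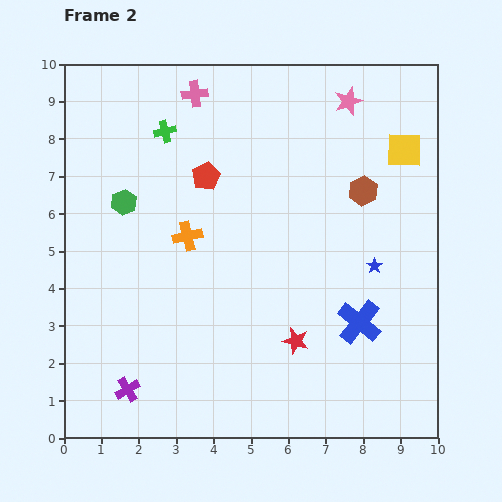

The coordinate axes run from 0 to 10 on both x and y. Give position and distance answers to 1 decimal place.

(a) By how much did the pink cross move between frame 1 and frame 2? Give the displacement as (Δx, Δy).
(-1.4, 1.9)

The pink cross was at (4.9, 7.3) in frame 1 and (3.5, 9.2) in frame 2.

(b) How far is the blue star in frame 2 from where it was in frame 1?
3.1

The blue star moved from (9.3, 1.7) to (8.3, 4.6), a distance of √(1.0² + 2.9²) ≈ 3.1.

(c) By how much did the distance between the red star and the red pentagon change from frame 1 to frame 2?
-1.7

Distance in frame 1: 6.7. Distance in frame 2: 5.0.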